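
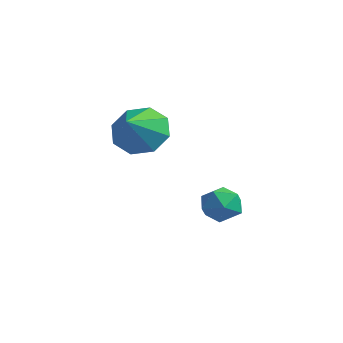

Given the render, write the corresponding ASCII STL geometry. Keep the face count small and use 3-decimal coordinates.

solid 
facet normal 0.062 0.166 0.984
outer loop
vertex -2.748 3.689 -2.828
vertex -2.437 2.927 -2.719
vertex -1.927 3.566 -2.859
endloop
endfacet
facet normal 0.139 0.774 0.618
outer loop
vertex -2.748 3.689 -2.828
vertex -1.927 3.566 -2.859
vertex -2.293 4.071 -3.409
endloop
endfacet
facet normal -0.446 0.867 0.221
outer loop
vertex -2.748 3.689 -2.828
vertex -2.293 4.071 -3.409
vertex -3.029 3.743 -3.607
endloop
endfacet
facet normal -0.885 0.318 0.341
outer loop
vertex -2.748 3.689 -2.828
vertex -3.029 3.743 -3.607
vertex -3.119 3.036 -3.181
endloop
endfacet
facet normal -0.570 -0.116 0.814
outer loop
vertex -2.748 3.689 -2.828
vertex -3.119 3.036 -3.181
vertex -2.437 2.927 -2.719
endloop
endfacet
facet normal 0.695 0.697 0.177
outer loop
vertex -2.293 4.071 -3.409
vertex -1.927 3.566 -2.859
vertex -1.701 3.544 -3.659
endloop
endfacet
facet normal 0.571 -0.288 0.769
outer loop
vertex -1.927 3.566 -2.859
vertex -2.437 2.927 -2.719
vertex -1.791 2.837 -3.233
endloop
endfacet
facet normal -0.453 -0.743 0.493
outer loop
vertex -2.437 2.927 -2.719
vertex -3.119 3.036 -3.181
vertex -2.527 2.509 -3.431
endloop
endfacet
facet normal -0.962 -0.041 -0.271
outer loop
vertex -3.119 3.036 -3.181
vertex -3.029 3.743 -3.607
vertex -2.893 3.014 -3.981
endloop
endfacet
facet normal -0.253 0.848 -0.466
outer loop
vertex -3.029 3.743 -3.607
vertex -2.293 4.071 -3.409
vertex -2.383 3.653 -4.121
endloop
endfacet
facet normal 0.885 -0.318 -0.341
outer loop
vertex -2.072 2.891 -4.012
vertex -1.701 3.544 -3.659
vertex -1.791 2.837 -3.233
endloop
endfacet
facet normal 0.446 -0.867 -0.221
outer loop
vertex -2.072 2.891 -4.012
vertex -1.791 2.837 -3.233
vertex -2.527 2.509 -3.431
endloop
endfacet
facet normal -0.139 -0.774 -0.618
outer loop
vertex -2.072 2.891 -4.012
vertex -2.527 2.509 -3.431
vertex -2.893 3.014 -3.981
endloop
endfacet
facet normal -0.062 -0.166 -0.984
outer loop
vertex -2.072 2.891 -4.012
vertex -2.893 3.014 -3.981
vertex -2.383 3.653 -4.121
endloop
endfacet
facet normal 0.570 0.116 -0.814
outer loop
vertex -2.072 2.891 -4.012
vertex -2.383 3.653 -4.121
vertex -1.701 3.544 -3.659
endloop
endfacet
facet normal 0.962 0.041 0.271
outer loop
vertex -1.791 2.837 -3.233
vertex -1.701 3.544 -3.659
vertex -1.927 3.566 -2.859
endloop
endfacet
facet normal 0.253 -0.848 0.466
outer loop
vertex -2.527 2.509 -3.431
vertex -1.791 2.837 -3.233
vertex -2.437 2.927 -2.719
endloop
endfacet
facet normal -0.695 -0.697 -0.177
outer loop
vertex -2.893 3.014 -3.981
vertex -2.527 2.509 -3.431
vertex -3.119 3.036 -3.181
endloop
endfacet
facet normal -0.571 0.288 -0.769
outer loop
vertex -2.383 3.653 -4.121
vertex -2.893 3.014 -3.981
vertex -3.029 3.743 -3.607
endloop
endfacet
facet normal 0.453 0.743 -0.493
outer loop
vertex -1.701 3.544 -3.659
vertex -2.383 3.653 -4.121
vertex -2.293 4.071 -3.409
endloop
endfacet
facet normal -0.375 0.733 -0.567
outer loop
vertex -2.205 0.8 0.421
vertex -3.144 0.385 0.506
vertex -2.602 1.078 1.043
endloop
endfacet
facet normal 0.857 0.087 0.508
outer loop
vertex -2.205 0.8 0.421
vertex -2.602 1.078 1.043
vertex -2.596 -0.685 1.334
endloop
endfacet
facet normal -0.376 0.733 -0.566
outer loop
vertex -2.602 1.078 1.043
vertex -3.144 0.385 0.506
vertex -3.317 0.949 1.351
endloop
endfacet
facet normal 0.368 0.153 0.917
outer loop
vertex -2.602 1.078 1.043
vertex -3.317 0.949 1.351
vertex -2.596 -0.685 1.334
endloop
endfacet
facet normal -0.375 0.734 -0.567
outer loop
vertex -3.317 0.949 1.351
vertex -3.144 0.385 0.506
vertex -3.93 0.491 1.164
endloop
endfacet
facet normal -0.217 -0.106 0.970
outer loop
vertex -3.317 0.949 1.351
vertex -3.93 0.491 1.164
vertex -2.596 -0.685 1.334
endloop
endfacet
facet normal -0.375 0.734 -0.567
outer loop
vertex -3.93 0.491 1.164
vertex -3.144 0.385 0.506
vertex -4.083 -0.029 0.592
endloop
endfacet
facet normal -0.554 -0.537 0.636
outer loop
vertex -3.93 0.491 1.164
vertex -4.083 -0.029 0.592
vertex -2.596 -0.685 1.334
endloop
endfacet
facet normal -0.375 0.733 -0.567
outer loop
vertex -4.083 -0.029 0.592
vertex -3.144 0.385 0.506
vertex -3.686 -0.307 -0.03
endloop
endfacet
facet normal -0.447 -0.888 0.111
outer loop
vertex -4.083 -0.029 0.592
vertex -3.686 -0.307 -0.03
vertex -2.596 -0.685 1.334
endloop
endfacet
facet normal -0.376 0.733 -0.567
outer loop
vertex -3.686 -0.307 -0.03
vertex -3.144 0.385 0.506
vertex -2.972 -0.179 -0.338
endloop
endfacet
facet normal 0.042 -0.954 -0.298
outer loop
vertex -3.686 -0.307 -0.03
vertex -2.972 -0.179 -0.338
vertex -2.596 -0.685 1.334
endloop
endfacet
facet normal -0.376 0.733 -0.567
outer loop
vertex -2.972 -0.179 -0.338
vertex -3.144 0.385 0.506
vertex -2.358 0.28 -0.151
endloop
endfacet
facet normal 0.627 -0.695 -0.351
outer loop
vertex -2.972 -0.179 -0.338
vertex -2.358 0.28 -0.151
vertex -2.596 -0.685 1.334
endloop
endfacet
facet normal -0.375 0.734 -0.566
outer loop
vertex -2.358 0.28 -0.151
vertex -3.144 0.385 0.506
vertex -2.205 0.8 0.421
endloop
endfacet
facet normal 0.964 -0.265 -0.017
outer loop
vertex -2.358 0.28 -0.151
vertex -2.205 0.8 0.421
vertex -2.596 -0.685 1.334
endloop
endfacet

endsolid


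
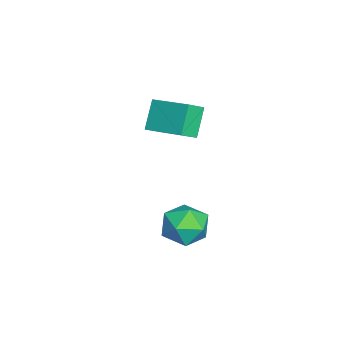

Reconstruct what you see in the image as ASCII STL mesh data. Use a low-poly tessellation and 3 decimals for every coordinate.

solid 
facet normal -0.589 0.135 0.797
outer loop
vertex -2.895 -2.377 1.019
vertex -1.73 -0.675 1.591
vertex -3.516 -1.762 0.456
endloop
endfacet
facet normal -0.545 -0.795 -0.267
outer loop
vertex -2.55 -1.985 -0.851
vertex -2.895 -2.377 1.019
vertex -3.516 -1.762 0.456
endloop
endfacet
facet normal -0.589 0.136 0.797
outer loop
vertex -3.516 -1.762 0.456
vertex -1.73 -0.675 1.591
vertex -2.351 -0.061 1.027
endloop
endfacet
facet normal -0.597 0.591 -0.542
outer loop
vertex -2.351 -0.061 1.027
vertex -2.55 -1.985 -0.851
vertex -3.516 -1.762 0.456
endloop
endfacet
facet normal 0.597 -0.591 0.542
outer loop
vertex -2.895 -2.377 1.019
vertex -0.764 -0.898 0.284
vertex -1.73 -0.675 1.591
endloop
endfacet
facet normal -0.544 -0.795 -0.267
outer loop
vertex -1.929 -2.599 -0.287
vertex -2.895 -2.377 1.019
vertex -2.55 -1.985 -0.851
endloop
endfacet
facet normal 0.597 -0.591 0.542
outer loop
vertex -1.929 -2.599 -0.287
vertex -0.764 -0.898 0.284
vertex -2.895 -2.377 1.019
endloop
endfacet
facet normal 0.544 0.795 0.267
outer loop
vertex -1.73 -0.675 1.591
vertex -0.764 -0.898 0.284
vertex -2.351 -0.061 1.027
endloop
endfacet
facet normal -0.597 0.591 -0.542
outer loop
vertex -1.385 -0.283 -0.279
vertex -2.55 -1.985 -0.851
vertex -2.351 -0.061 1.027
endloop
endfacet
facet normal 0.545 0.795 0.268
outer loop
vertex -2.351 -0.061 1.027
vertex -0.764 -0.898 0.284
vertex -1.385 -0.283 -0.279
endloop
endfacet
facet normal 0.589 -0.136 -0.796
outer loop
vertex -1.385 -0.283 -0.279
vertex -1.929 -2.599 -0.287
vertex -2.55 -1.985 -0.851
endloop
endfacet
facet normal 0.588 -0.135 -0.797
outer loop
vertex -0.764 -0.898 0.284
vertex -1.929 -2.599 -0.287
vertex -1.385 -0.283 -0.279
endloop
endfacet
facet normal -0.893 0.414 0.179
outer loop
vertex 1.717 -0.091 -3.386
vertex 1.742 -0.505 -2.307
vertex 2.181 0.541 -2.535
endloop
endfacet
facet normal -0.528 0.794 -0.302
outer loop
vertex 1.717 -0.091 -3.386
vertex 2.181 0.541 -2.535
vertex 2.699 0.493 -3.568
endloop
endfacet
facet normal -0.376 0.366 -0.851
outer loop
vertex 1.717 -0.091 -3.386
vertex 2.699 0.493 -3.568
vertex 2.58 -0.582 -3.978
endloop
endfacet
facet normal -0.646 -0.279 -0.711
outer loop
vertex 1.717 -0.091 -3.386
vertex 2.58 -0.582 -3.978
vertex 1.989 -1.199 -3.199
endloop
endfacet
facet normal -0.966 -0.249 -0.073
outer loop
vertex 1.717 -0.091 -3.386
vertex 1.989 -1.199 -3.199
vertex 1.742 -0.505 -2.307
endloop
endfacet
facet normal 0.088 0.996 -0.002
outer loop
vertex 2.699 0.493 -3.568
vertex 2.181 0.541 -2.535
vertex 3.331 0.439 -2.601
endloop
endfacet
facet normal -0.502 0.380 0.777
outer loop
vertex 2.181 0.541 -2.535
vertex 1.742 -0.505 -2.307
vertex 2.74 -0.178 -1.822
endloop
endfacet
facet normal -0.621 -0.693 0.367
outer loop
vertex 1.742 -0.505 -2.307
vertex 1.989 -1.199 -3.199
vertex 2.621 -1.253 -2.232
endloop
endfacet
facet normal -0.104 -0.740 -0.665
outer loop
vertex 1.989 -1.199 -3.199
vertex 2.58 -0.582 -3.978
vertex 3.139 -1.301 -3.265
endloop
endfacet
facet normal 0.334 0.303 -0.892
outer loop
vertex 2.58 -0.582 -3.978
vertex 2.699 0.493 -3.568
vertex 3.578 -0.255 -3.493
endloop
endfacet
facet normal 0.646 0.279 0.711
outer loop
vertex 3.603 -0.669 -2.414
vertex 3.331 0.439 -2.601
vertex 2.74 -0.178 -1.822
endloop
endfacet
facet normal 0.376 -0.366 0.851
outer loop
vertex 3.603 -0.669 -2.414
vertex 2.74 -0.178 -1.822
vertex 2.621 -1.253 -2.232
endloop
endfacet
facet normal 0.528 -0.794 0.302
outer loop
vertex 3.603 -0.669 -2.414
vertex 2.621 -1.253 -2.232
vertex 3.139 -1.301 -3.265
endloop
endfacet
facet normal 0.893 -0.414 -0.179
outer loop
vertex 3.603 -0.669 -2.414
vertex 3.139 -1.301 -3.265
vertex 3.578 -0.255 -3.493
endloop
endfacet
facet normal 0.966 0.249 0.073
outer loop
vertex 3.603 -0.669 -2.414
vertex 3.578 -0.255 -3.493
vertex 3.331 0.439 -2.601
endloop
endfacet
facet normal 0.104 0.740 0.665
outer loop
vertex 2.74 -0.178 -1.822
vertex 3.331 0.439 -2.601
vertex 2.181 0.541 -2.535
endloop
endfacet
facet normal -0.334 -0.303 0.892
outer loop
vertex 2.621 -1.253 -2.232
vertex 2.74 -0.178 -1.822
vertex 1.742 -0.505 -2.307
endloop
endfacet
facet normal -0.088 -0.996 0.002
outer loop
vertex 3.139 -1.301 -3.265
vertex 2.621 -1.253 -2.232
vertex 1.989 -1.199 -3.199
endloop
endfacet
facet normal 0.502 -0.380 -0.777
outer loop
vertex 3.578 -0.255 -3.493
vertex 3.139 -1.301 -3.265
vertex 2.58 -0.582 -3.978
endloop
endfacet
facet normal 0.621 0.693 -0.367
outer loop
vertex 3.331 0.439 -2.601
vertex 3.578 -0.255 -3.493
vertex 2.699 0.493 -3.568
endloop
endfacet

endsolid


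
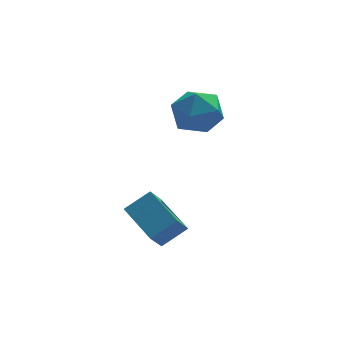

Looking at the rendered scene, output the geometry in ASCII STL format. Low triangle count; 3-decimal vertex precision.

solid 
facet normal -0.463 0.385 0.798
outer loop
vertex -1.205 1.123 1.333
vertex -0.292 0.837 2.001
vertex -0.328 1.879 1.477
endloop
endfacet
facet normal -0.658 0.725 0.202
outer loop
vertex -1.205 1.123 1.333
vertex -0.328 1.879 1.477
vertex -0.808 1.737 0.423
endloop
endfacet
facet normal -0.938 0.244 -0.245
outer loop
vertex -1.205 1.123 1.333
vertex -0.808 1.737 0.423
vertex -1.069 0.607 0.296
endloop
endfacet
facet normal -0.917 -0.392 0.075
outer loop
vertex -1.205 1.123 1.333
vertex -1.069 0.607 0.296
vertex -0.751 0.05 1.271
endloop
endfacet
facet normal -0.623 -0.305 0.720
outer loop
vertex -1.205 1.123 1.333
vertex -0.751 0.05 1.271
vertex -0.292 0.837 2.001
endloop
endfacet
facet normal -0.070 0.992 -0.102
outer loop
vertex -0.808 1.737 0.423
vertex -0.328 1.879 1.477
vertex 0.351 1.83 0.529
endloop
endfacet
facet normal 0.245 0.442 0.863
outer loop
vertex -0.328 1.879 1.477
vertex -0.292 0.837 2.001
vertex 0.669 1.273 1.504
endloop
endfacet
facet normal -0.013 -0.676 0.737
outer loop
vertex -0.292 0.837 2.001
vertex -0.751 0.05 1.271
vertex 0.408 0.143 1.377
endloop
endfacet
facet normal -0.488 -0.817 -0.307
outer loop
vertex -0.751 0.05 1.271
vertex -1.069 0.607 0.296
vertex -0.072 0.001 0.323
endloop
endfacet
facet normal -0.523 0.214 -0.825
outer loop
vertex -1.069 0.607 0.296
vertex -0.808 1.737 0.423
vertex -0.108 1.043 -0.201
endloop
endfacet
facet normal 0.917 0.392 -0.075
outer loop
vertex 0.805 0.757 0.467
vertex 0.351 1.83 0.529
vertex 0.669 1.273 1.504
endloop
endfacet
facet normal 0.938 -0.244 0.245
outer loop
vertex 0.805 0.757 0.467
vertex 0.669 1.273 1.504
vertex 0.408 0.143 1.377
endloop
endfacet
facet normal 0.658 -0.725 -0.202
outer loop
vertex 0.805 0.757 0.467
vertex 0.408 0.143 1.377
vertex -0.072 0.001 0.323
endloop
endfacet
facet normal 0.463 -0.385 -0.798
outer loop
vertex 0.805 0.757 0.467
vertex -0.072 0.001 0.323
vertex -0.108 1.043 -0.201
endloop
endfacet
facet normal 0.623 0.305 -0.720
outer loop
vertex 0.805 0.757 0.467
vertex -0.108 1.043 -0.201
vertex 0.351 1.83 0.529
endloop
endfacet
facet normal 0.488 0.817 0.307
outer loop
vertex 0.669 1.273 1.504
vertex 0.351 1.83 0.529
vertex -0.328 1.879 1.477
endloop
endfacet
facet normal 0.523 -0.214 0.825
outer loop
vertex 0.408 0.143 1.377
vertex 0.669 1.273 1.504
vertex -0.292 0.837 2.001
endloop
endfacet
facet normal 0.070 -0.992 0.102
outer loop
vertex -0.072 0.001 0.323
vertex 0.408 0.143 1.377
vertex -0.751 0.05 1.271
endloop
endfacet
facet normal -0.245 -0.442 -0.863
outer loop
vertex -0.108 1.043 -0.201
vertex -0.072 0.001 0.323
vertex -1.069 0.607 0.296
endloop
endfacet
facet normal 0.013 0.676 -0.737
outer loop
vertex 0.351 1.83 0.529
vertex -0.108 1.043 -0.201
vertex -0.808 1.737 0.423
endloop
endfacet
facet normal -0.449 -0.449 0.773
outer loop
vertex -2.53 -0.814 -2.078
vertex -3.601 -0.954 -2.782
vertex -1.918 -2.464 -2.681
endloop
endfacet
facet normal 0.831 0.109 0.546
outer loop
vertex -1.339 -1.886 -3.678
vertex -2.53 -0.814 -2.078
vertex -1.918 -2.464 -2.681
endloop
endfacet
facet normal -0.449 -0.449 0.773
outer loop
vertex -1.918 -2.464 -2.681
vertex -3.601 -0.954 -2.782
vertex -2.99 -2.604 -3.385
endloop
endfacet
facet normal 0.328 -0.887 -0.324
outer loop
vertex -2.99 -2.604 -3.385
vertex -1.339 -1.886 -3.678
vertex -1.918 -2.464 -2.681
endloop
endfacet
facet normal -0.329 0.887 0.324
outer loop
vertex -2.53 -0.814 -2.078
vertex -3.022 -0.376 -3.779
vertex -3.601 -0.954 -2.782
endloop
endfacet
facet normal 0.831 0.108 0.546
outer loop
vertex -1.95 -0.236 -3.075
vertex -2.53 -0.814 -2.078
vertex -1.339 -1.886 -3.678
endloop
endfacet
facet normal -0.328 0.887 0.323
outer loop
vertex -1.95 -0.236 -3.075
vertex -3.022 -0.376 -3.779
vertex -2.53 -0.814 -2.078
endloop
endfacet
facet normal -0.831 -0.108 -0.545
outer loop
vertex -3.601 -0.954 -2.782
vertex -3.022 -0.376 -3.779
vertex -2.99 -2.604 -3.385
endloop
endfacet
facet normal 0.329 -0.887 -0.323
outer loop
vertex -2.41 -2.026 -4.382
vertex -1.339 -1.886 -3.678
vertex -2.99 -2.604 -3.385
endloop
endfacet
facet normal -0.831 -0.109 -0.546
outer loop
vertex -2.99 -2.604 -3.385
vertex -3.022 -0.376 -3.779
vertex -2.41 -2.026 -4.382
endloop
endfacet
facet normal 0.449 0.449 -0.773
outer loop
vertex -2.41 -2.026 -4.382
vertex -1.95 -0.236 -3.075
vertex -1.339 -1.886 -3.678
endloop
endfacet
facet normal 0.449 0.449 -0.773
outer loop
vertex -3.022 -0.376 -3.779
vertex -1.95 -0.236 -3.075
vertex -2.41 -2.026 -4.382
endloop
endfacet

endsolid


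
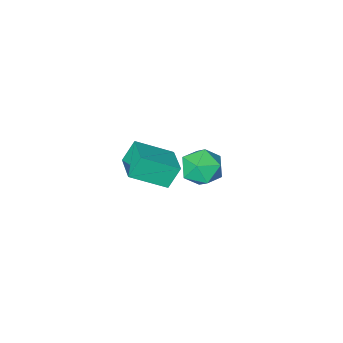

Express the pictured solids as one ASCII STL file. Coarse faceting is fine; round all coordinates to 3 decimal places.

solid 
facet normal -0.044 0.436 0.899
outer loop
vertex -3.885 0.361 -2.158
vertex -3.698 -0.701 -1.634
vertex -2.767 -0.004 -1.926
endloop
endfacet
facet normal 0.206 0.890 0.407
outer loop
vertex -3.885 0.361 -2.158
vertex -2.767 -0.004 -1.926
vertex -3.018 0.531 -2.968
endloop
endfacet
facet normal -0.286 0.952 -0.106
outer loop
vertex -3.885 0.361 -2.158
vertex -3.018 0.531 -2.968
vertex -4.104 0.166 -3.321
endloop
endfacet
facet normal -0.840 0.538 0.068
outer loop
vertex -3.885 0.361 -2.158
vertex -4.104 0.166 -3.321
vertex -4.524 -0.595 -2.496
endloop
endfacet
facet normal -0.691 0.218 0.689
outer loop
vertex -3.885 0.361 -2.158
vertex -4.524 -0.595 -2.496
vertex -3.698 -0.701 -1.634
endloop
endfacet
facet normal 0.791 0.600 0.118
outer loop
vertex -3.018 0.531 -2.968
vertex -2.767 -0.004 -1.926
vertex -2.296 -0.425 -2.944
endloop
endfacet
facet normal 0.386 -0.132 0.913
outer loop
vertex -2.767 -0.004 -1.926
vertex -3.698 -0.701 -1.634
vertex -2.716 -1.186 -2.119
endloop
endfacet
facet normal -0.661 -0.485 0.573
outer loop
vertex -3.698 -0.701 -1.634
vertex -4.524 -0.595 -2.496
vertex -3.802 -1.551 -2.472
endloop
endfacet
facet normal -0.902 0.031 -0.430
outer loop
vertex -4.524 -0.595 -2.496
vertex -4.104 0.166 -3.321
vertex -4.053 -1.016 -3.514
endloop
endfacet
facet normal -0.005 0.702 -0.712
outer loop
vertex -4.104 0.166 -3.321
vertex -3.018 0.531 -2.968
vertex -3.122 -0.319 -3.806
endloop
endfacet
facet normal 0.840 -0.538 -0.068
outer loop
vertex -2.935 -1.381 -3.282
vertex -2.296 -0.425 -2.944
vertex -2.716 -1.186 -2.119
endloop
endfacet
facet normal 0.286 -0.952 0.106
outer loop
vertex -2.935 -1.381 -3.282
vertex -2.716 -1.186 -2.119
vertex -3.802 -1.551 -2.472
endloop
endfacet
facet normal -0.206 -0.890 -0.407
outer loop
vertex -2.935 -1.381 -3.282
vertex -3.802 -1.551 -2.472
vertex -4.053 -1.016 -3.514
endloop
endfacet
facet normal 0.044 -0.436 -0.899
outer loop
vertex -2.935 -1.381 -3.282
vertex -4.053 -1.016 -3.514
vertex -3.122 -0.319 -3.806
endloop
endfacet
facet normal 0.691 -0.218 -0.689
outer loop
vertex -2.935 -1.381 -3.282
vertex -3.122 -0.319 -3.806
vertex -2.296 -0.425 -2.944
endloop
endfacet
facet normal 0.902 -0.031 0.430
outer loop
vertex -2.716 -1.186 -2.119
vertex -2.296 -0.425 -2.944
vertex -2.767 -0.004 -1.926
endloop
endfacet
facet normal 0.005 -0.702 0.712
outer loop
vertex -3.802 -1.551 -2.472
vertex -2.716 -1.186 -2.119
vertex -3.698 -0.701 -1.634
endloop
endfacet
facet normal -0.791 -0.600 -0.118
outer loop
vertex -4.053 -1.016 -3.514
vertex -3.802 -1.551 -2.472
vertex -4.524 -0.595 -2.496
endloop
endfacet
facet normal -0.386 0.132 -0.913
outer loop
vertex -3.122 -0.319 -3.806
vertex -4.053 -1.016 -3.514
vertex -4.104 0.166 -3.321
endloop
endfacet
facet normal 0.661 0.485 -0.573
outer loop
vertex -2.296 -0.425 -2.944
vertex -3.122 -0.319 -3.806
vertex -3.018 0.531 -2.968
endloop
endfacet
facet normal -0.505 0.043 0.862
outer loop
vertex 1.808 1.847 3.649
vertex 2.41 3.346 3.928
vertex 0.254 2.647 2.698
endloop
endfacet
facet normal -0.367 -0.915 -0.170
outer loop
vertex 0.89 2.594 1.612
vertex 1.808 1.847 3.649
vertex 0.254 2.647 2.698
endloop
endfacet
facet normal -0.505 0.043 0.862
outer loop
vertex 0.254 2.647 2.698
vertex 2.41 3.346 3.928
vertex 0.856 4.147 2.977
endloop
endfacet
facet normal -0.781 0.402 -0.477
outer loop
vertex 0.856 4.147 2.977
vertex 0.89 2.594 1.612
vertex 0.254 2.647 2.698
endloop
endfacet
facet normal 0.781 -0.403 0.477
outer loop
vertex 1.808 1.847 3.649
vertex 3.046 3.293 2.842
vertex 2.41 3.346 3.928
endloop
endfacet
facet normal -0.367 -0.914 -0.170
outer loop
vertex 2.444 1.793 2.563
vertex 1.808 1.847 3.649
vertex 0.89 2.594 1.612
endloop
endfacet
facet normal 0.781 -0.402 0.477
outer loop
vertex 2.444 1.793 2.563
vertex 3.046 3.293 2.842
vertex 1.808 1.847 3.649
endloop
endfacet
facet normal 0.367 0.914 0.170
outer loop
vertex 2.41 3.346 3.928
vertex 3.046 3.293 2.842
vertex 0.856 4.147 2.977
endloop
endfacet
facet normal -0.781 0.403 -0.477
outer loop
vertex 1.492 4.093 1.891
vertex 0.89 2.594 1.612
vertex 0.856 4.147 2.977
endloop
endfacet
facet normal 0.367 0.915 0.170
outer loop
vertex 0.856 4.147 2.977
vertex 3.046 3.293 2.842
vertex 1.492 4.093 1.891
endloop
endfacet
facet normal 0.505 -0.043 -0.862
outer loop
vertex 1.492 4.093 1.891
vertex 2.444 1.793 2.563
vertex 0.89 2.594 1.612
endloop
endfacet
facet normal 0.505 -0.043 -0.862
outer loop
vertex 3.046 3.293 2.842
vertex 2.444 1.793 2.563
vertex 1.492 4.093 1.891
endloop
endfacet

endsolid


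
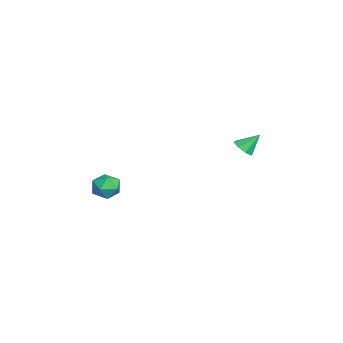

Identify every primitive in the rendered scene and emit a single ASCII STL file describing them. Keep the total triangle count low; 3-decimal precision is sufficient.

solid 
facet normal 0.103 -0.684 -0.722
outer loop
vertex 0.292 3.64 2.875
vertex -0.075 3.308 3.137
vertex -0.112 3.711 2.75
endloop
endfacet
facet normal 0.241 0.939 -0.246
outer loop
vertex 0.292 3.64 2.875
vertex -0.112 3.711 2.75
vertex -0.185 4.032 3.903
endloop
endfacet
facet normal 0.103 -0.684 -0.722
outer loop
vertex -0.112 3.711 2.75
vertex -0.075 3.308 3.137
vertex -0.494 3.546 2.852
endloop
endfacet
facet normal -0.441 0.857 -0.266
outer loop
vertex -0.112 3.711 2.75
vertex -0.494 3.546 2.852
vertex -0.185 4.032 3.903
endloop
endfacet
facet normal 0.103 -0.684 -0.723
outer loop
vertex -0.494 3.546 2.852
vertex -0.075 3.308 3.137
vertex -0.631 3.242 3.12
endloop
endfacet
facet normal -0.892 0.450 0.054
outer loop
vertex -0.494 3.546 2.852
vertex -0.631 3.242 3.12
vertex -0.185 4.032 3.903
endloop
endfacet
facet normal 0.103 -0.684 -0.722
outer loop
vertex -0.631 3.242 3.12
vertex -0.075 3.308 3.137
vertex -0.443 2.976 3.399
endloop
endfacet
facet normal -0.848 -0.045 0.528
outer loop
vertex -0.631 3.242 3.12
vertex -0.443 2.976 3.399
vertex -0.185 4.032 3.903
endloop
endfacet
facet normal 0.102 -0.683 -0.723
outer loop
vertex -0.443 2.976 3.399
vertex -0.075 3.308 3.137
vertex -0.039 2.904 3.524
endloop
endfacet
facet normal -0.333 -0.339 0.880
outer loop
vertex -0.443 2.976 3.399
vertex -0.039 2.904 3.524
vertex -0.185 4.032 3.903
endloop
endfacet
facet normal 0.102 -0.683 -0.723
outer loop
vertex -0.039 2.904 3.524
vertex -0.075 3.308 3.137
vertex 0.343 3.069 3.422
endloop
endfacet
facet normal 0.351 -0.257 0.900
outer loop
vertex -0.039 2.904 3.524
vertex 0.343 3.069 3.422
vertex -0.185 4.032 3.903
endloop
endfacet
facet normal 0.103 -0.682 -0.724
outer loop
vertex 0.343 3.069 3.422
vertex -0.075 3.308 3.137
vertex 0.48 3.374 3.154
endloop
endfacet
facet normal 0.801 0.150 0.580
outer loop
vertex 0.343 3.069 3.422
vertex 0.48 3.374 3.154
vertex -0.185 4.032 3.903
endloop
endfacet
facet normal 0.103 -0.684 -0.722
outer loop
vertex 0.48 3.374 3.154
vertex -0.075 3.308 3.137
vertex 0.292 3.64 2.875
endloop
endfacet
facet normal 0.757 0.645 0.105
outer loop
vertex 0.48 3.374 3.154
vertex 0.292 3.64 2.875
vertex -0.185 4.032 3.903
endloop
endfacet
facet normal -0.289 0.366 0.885
outer loop
vertex 0.097 -2.011 1.349
vertex -0.19 -2.666 1.526
vertex 0.511 -2.514 1.692
endloop
endfacet
facet normal 0.301 0.694 0.654
outer loop
vertex 0.097 -2.011 1.349
vertex 0.511 -2.514 1.692
vertex 0.795 -2.117 1.14
endloop
endfacet
facet normal 0.156 0.988 0.020
outer loop
vertex 0.097 -2.011 1.349
vertex 0.795 -2.117 1.14
vertex 0.269 -2.024 0.634
endloop
endfacet
facet normal -0.524 0.840 -0.141
outer loop
vertex 0.097 -2.011 1.349
vertex 0.269 -2.024 0.634
vertex -0.339 -2.363 0.872
endloop
endfacet
facet normal -0.798 0.456 0.393
outer loop
vertex 0.097 -2.011 1.349
vertex -0.339 -2.363 0.872
vertex -0.19 -2.666 1.526
endloop
endfacet
facet normal 0.806 0.198 0.557
outer loop
vertex 0.795 -2.117 1.14
vertex 0.511 -2.514 1.692
vertex 0.939 -2.837 1.188
endloop
endfacet
facet normal -0.148 -0.334 0.931
outer loop
vertex 0.511 -2.514 1.692
vertex -0.19 -2.666 1.526
vertex 0.331 -3.176 1.426
endloop
endfacet
facet normal -0.973 -0.186 0.136
outer loop
vertex -0.19 -2.666 1.526
vertex -0.339 -2.363 0.872
vertex -0.195 -3.083 0.92
endloop
endfacet
facet normal -0.528 0.436 -0.728
outer loop
vertex -0.339 -2.363 0.872
vertex 0.269 -2.024 0.634
vertex 0.089 -2.686 0.368
endloop
endfacet
facet normal 0.570 0.675 -0.469
outer loop
vertex 0.269 -2.024 0.634
vertex 0.795 -2.117 1.14
vertex 0.79 -2.534 0.534
endloop
endfacet
facet normal 0.524 -0.840 0.141
outer loop
vertex 0.503 -3.189 0.711
vertex 0.939 -2.837 1.188
vertex 0.331 -3.176 1.426
endloop
endfacet
facet normal -0.156 -0.988 -0.020
outer loop
vertex 0.503 -3.189 0.711
vertex 0.331 -3.176 1.426
vertex -0.195 -3.083 0.92
endloop
endfacet
facet normal -0.301 -0.694 -0.654
outer loop
vertex 0.503 -3.189 0.711
vertex -0.195 -3.083 0.92
vertex 0.089 -2.686 0.368
endloop
endfacet
facet normal 0.289 -0.366 -0.885
outer loop
vertex 0.503 -3.189 0.711
vertex 0.089 -2.686 0.368
vertex 0.79 -2.534 0.534
endloop
endfacet
facet normal 0.798 -0.456 -0.393
outer loop
vertex 0.503 -3.189 0.711
vertex 0.79 -2.534 0.534
vertex 0.939 -2.837 1.188
endloop
endfacet
facet normal 0.528 -0.436 0.728
outer loop
vertex 0.331 -3.176 1.426
vertex 0.939 -2.837 1.188
vertex 0.511 -2.514 1.692
endloop
endfacet
facet normal -0.570 -0.675 0.469
outer loop
vertex -0.195 -3.083 0.92
vertex 0.331 -3.176 1.426
vertex -0.19 -2.666 1.526
endloop
endfacet
facet normal -0.806 -0.198 -0.557
outer loop
vertex 0.089 -2.686 0.368
vertex -0.195 -3.083 0.92
vertex -0.339 -2.363 0.872
endloop
endfacet
facet normal 0.148 0.334 -0.931
outer loop
vertex 0.79 -2.534 0.534
vertex 0.089 -2.686 0.368
vertex 0.269 -2.024 0.634
endloop
endfacet
facet normal 0.973 0.186 -0.136
outer loop
vertex 0.939 -2.837 1.188
vertex 0.79 -2.534 0.534
vertex 0.795 -2.117 1.14
endloop
endfacet

endsolid


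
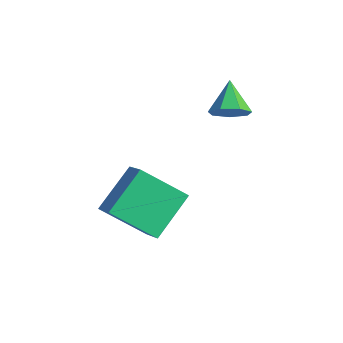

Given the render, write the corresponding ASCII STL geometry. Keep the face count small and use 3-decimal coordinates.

solid 
facet normal -0.833 0.176 -0.525
outer loop
vertex 2.083 -1.525 -0.154
vertex 1.742 -0.308 0.795
vertex 2.899 -0.543 -1.119
endloop
endfacet
facet normal 0.216 -0.770 -0.601
outer loop
vertex 3.698 -0.712 -0.615
vertex 2.083 -1.525 -0.154
vertex 2.899 -0.543 -1.119
endloop
endfacet
facet normal -0.833 0.176 -0.525
outer loop
vertex 2.899 -0.543 -1.119
vertex 1.742 -0.308 0.795
vertex 2.558 0.673 -0.17
endloop
endfacet
facet normal 0.510 0.614 -0.603
outer loop
vertex 2.558 0.673 -0.17
vertex 3.698 -0.712 -0.615
vertex 2.899 -0.543 -1.119
endloop
endfacet
facet normal -0.510 -0.613 0.603
outer loop
vertex 2.083 -1.525 -0.154
vertex 2.541 -0.477 1.299
vertex 1.742 -0.308 0.795
endloop
endfacet
facet normal 0.216 -0.770 -0.600
outer loop
vertex 2.882 -1.693 0.35
vertex 2.083 -1.525 -0.154
vertex 3.698 -0.712 -0.615
endloop
endfacet
facet normal -0.510 -0.614 0.603
outer loop
vertex 2.882 -1.693 0.35
vertex 2.541 -0.477 1.299
vertex 2.083 -1.525 -0.154
endloop
endfacet
facet normal -0.216 0.770 0.600
outer loop
vertex 1.742 -0.308 0.795
vertex 2.541 -0.477 1.299
vertex 2.558 0.673 -0.17
endloop
endfacet
facet normal 0.510 0.613 -0.603
outer loop
vertex 3.357 0.505 0.334
vertex 3.698 -0.712 -0.615
vertex 2.558 0.673 -0.17
endloop
endfacet
facet normal -0.217 0.770 0.600
outer loop
vertex 2.558 0.673 -0.17
vertex 2.541 -0.477 1.299
vertex 3.357 0.505 0.334
endloop
endfacet
facet normal 0.833 -0.176 0.525
outer loop
vertex 3.357 0.505 0.334
vertex 2.882 -1.693 0.35
vertex 3.698 -0.712 -0.615
endloop
endfacet
facet normal 0.833 -0.176 0.525
outer loop
vertex 2.541 -0.477 1.299
vertex 2.882 -1.693 0.35
vertex 3.357 0.505 0.334
endloop
endfacet
facet normal 0.642 -0.442 -0.627
outer loop
vertex 3.187 2.242 2.989
vertex 2.763 2.227 2.565
vertex 3.166 2.657 2.675
endloop
endfacet
facet normal 0.405 0.565 0.719
outer loop
vertex 3.187 2.242 2.989
vertex 3.166 2.657 2.675
vertex 2.057 2.713 3.255
endloop
endfacet
facet normal 0.642 -0.441 -0.627
outer loop
vertex 3.166 2.657 2.675
vertex 2.763 2.227 2.565
vertex 2.842 2.749 2.279
endloop
endfacet
facet normal 0.119 0.984 0.132
outer loop
vertex 3.166 2.657 2.675
vertex 2.842 2.749 2.279
vertex 2.057 2.713 3.255
endloop
endfacet
facet normal 0.641 -0.441 -0.628
outer loop
vertex 2.842 2.749 2.279
vertex 2.763 2.227 2.565
vertex 2.457 2.447 2.098
endloop
endfacet
facet normal -0.471 0.810 -0.349
outer loop
vertex 2.842 2.749 2.279
vertex 2.457 2.447 2.098
vertex 2.057 2.713 3.255
endloop
endfacet
facet normal 0.641 -0.441 -0.628
outer loop
vertex 2.457 2.447 2.098
vertex 2.763 2.227 2.565
vertex 2.303 1.98 2.269
endloop
endfacet
facet normal -0.918 0.172 -0.357
outer loop
vertex 2.457 2.447 2.098
vertex 2.303 1.98 2.269
vertex 2.057 2.713 3.255
endloop
endfacet
facet normal 0.641 -0.442 -0.628
outer loop
vertex 2.303 1.98 2.269
vertex 2.763 2.227 2.565
vertex 2.495 1.699 2.663
endloop
endfacet
facet normal -0.887 -0.449 0.112
outer loop
vertex 2.303 1.98 2.269
vertex 2.495 1.699 2.663
vertex 2.057 2.713 3.255
endloop
endfacet
facet normal 0.641 -0.442 -0.628
outer loop
vertex 2.495 1.699 2.663
vertex 2.763 2.227 2.565
vertex 2.889 1.816 2.983
endloop
endfacet
facet normal -0.400 -0.585 0.706
outer loop
vertex 2.495 1.699 2.663
vertex 2.889 1.816 2.983
vertex 2.057 2.713 3.255
endloop
endfacet
facet normal 0.643 -0.441 -0.627
outer loop
vertex 2.889 1.816 2.983
vertex 2.763 2.227 2.565
vertex 3.187 2.242 2.989
endloop
endfacet
facet normal 0.173 -0.135 0.976
outer loop
vertex 2.889 1.816 2.983
vertex 3.187 2.242 2.989
vertex 2.057 2.713 3.255
endloop
endfacet

endsolid


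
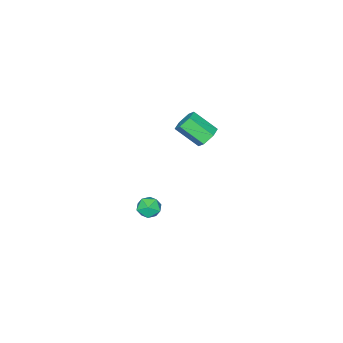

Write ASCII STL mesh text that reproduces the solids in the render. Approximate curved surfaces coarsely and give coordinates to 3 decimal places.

solid 
facet normal -0.620 0.706 0.344
outer loop
vertex -1.531 0.945 -2.19
vertex -2.03 0.551 -2.281
vertex -1.719 0.551 -1.72
endloop
endfacet
facet normal 0.023 0.762 0.648
outer loop
vertex -1.531 0.945 -2.19
vertex -1.719 0.551 -1.72
vertex -1.094 0.633 -1.839
endloop
endfacet
facet normal 0.507 0.853 0.127
outer loop
vertex -1.531 0.945 -2.19
vertex -1.094 0.633 -1.839
vertex -1.019 0.683 -2.474
endloop
endfacet
facet normal 0.161 0.853 -0.497
outer loop
vertex -1.531 0.945 -2.19
vertex -1.019 0.683 -2.474
vertex -1.597 0.633 -2.747
endloop
endfacet
facet normal -0.536 0.762 -0.364
outer loop
vertex -1.531 0.945 -2.19
vertex -1.597 0.633 -2.747
vertex -2.03 0.551 -2.281
endloop
endfacet
facet normal 0.167 0.145 0.975
outer loop
vertex -1.094 0.633 -1.839
vertex -1.719 0.551 -1.72
vertex -1.323 0.047 -1.713
endloop
endfacet
facet normal -0.873 0.054 0.484
outer loop
vertex -1.719 0.551 -1.72
vertex -2.03 0.551 -2.281
vertex -1.901 -0.003 -1.986
endloop
endfacet
facet normal -0.737 0.146 -0.659
outer loop
vertex -2.03 0.551 -2.281
vertex -1.597 0.633 -2.747
vertex -1.826 0.047 -2.621
endloop
endfacet
facet normal 0.388 0.292 -0.874
outer loop
vertex -1.597 0.633 -2.747
vertex -1.019 0.683 -2.474
vertex -1.201 0.129 -2.74
endloop
endfacet
facet normal 0.947 0.292 0.135
outer loop
vertex -1.019 0.683 -2.474
vertex -1.094 0.633 -1.839
vertex -0.89 0.129 -2.179
endloop
endfacet
facet normal -0.161 -0.853 0.497
outer loop
vertex -1.389 -0.265 -2.27
vertex -1.323 0.047 -1.713
vertex -1.901 -0.003 -1.986
endloop
endfacet
facet normal -0.507 -0.853 -0.127
outer loop
vertex -1.389 -0.265 -2.27
vertex -1.901 -0.003 -1.986
vertex -1.826 0.047 -2.621
endloop
endfacet
facet normal -0.023 -0.762 -0.648
outer loop
vertex -1.389 -0.265 -2.27
vertex -1.826 0.047 -2.621
vertex -1.201 0.129 -2.74
endloop
endfacet
facet normal 0.620 -0.706 -0.344
outer loop
vertex -1.389 -0.265 -2.27
vertex -1.201 0.129 -2.74
vertex -0.89 0.129 -2.179
endloop
endfacet
facet normal 0.536 -0.762 0.364
outer loop
vertex -1.389 -0.265 -2.27
vertex -0.89 0.129 -2.179
vertex -1.323 0.047 -1.713
endloop
endfacet
facet normal -0.388 -0.292 0.874
outer loop
vertex -1.901 -0.003 -1.986
vertex -1.323 0.047 -1.713
vertex -1.719 0.551 -1.72
endloop
endfacet
facet normal -0.947 -0.292 -0.135
outer loop
vertex -1.826 0.047 -2.621
vertex -1.901 -0.003 -1.986
vertex -2.03 0.551 -2.281
endloop
endfacet
facet normal -0.167 -0.145 -0.975
outer loop
vertex -1.201 0.129 -2.74
vertex -1.826 0.047 -2.621
vertex -1.597 0.633 -2.747
endloop
endfacet
facet normal 0.873 -0.054 -0.484
outer loop
vertex -0.89 0.129 -2.179
vertex -1.201 0.129 -2.74
vertex -1.019 0.683 -2.474
endloop
endfacet
facet normal 0.737 -0.146 0.659
outer loop
vertex -1.323 0.047 -1.713
vertex -0.89 0.129 -2.179
vertex -1.094 0.633 -1.839
endloop
endfacet
facet normal -0.290 0.734 -0.614
outer loop
vertex -1.991 3.033 3.235
vertex -2.538 2.789 3.202
vertex -2.415 3.194 3.628
endloop
endfacet
facet normal 0.645 0.625 0.440
outer loop
vertex -1.991 3.033 3.235
vertex -2.415 3.194 3.628
vertex -1.595 2.035 4.071
endloop
endfacet
facet normal 0.644 0.625 0.442
outer loop
vertex -1.595 2.035 4.071
vertex -2.415 3.194 3.628
vertex -2.02 2.196 4.463
endloop
endfacet
facet normal 0.290 -0.733 0.615
outer loop
vertex -1.595 2.035 4.071
vertex -2.02 2.196 4.463
vertex -2.142 1.791 4.038
endloop
endfacet
facet normal -0.292 0.734 -0.613
outer loop
vertex -2.415 3.194 3.628
vertex -2.538 2.789 3.202
vertex -2.962 2.949 3.595
endloop
endfacet
facet normal -0.291 0.544 0.787
outer loop
vertex -2.415 3.194 3.628
vertex -2.962 2.949 3.595
vertex -2.02 2.196 4.463
endloop
endfacet
facet normal -0.290 0.544 0.787
outer loop
vertex -2.02 2.196 4.463
vertex -2.962 2.949 3.595
vertex -2.567 1.952 4.43
endloop
endfacet
facet normal 0.290 -0.733 0.615
outer loop
vertex -2.02 2.196 4.463
vertex -2.567 1.952 4.43
vertex -2.142 1.791 4.038
endloop
endfacet
facet normal -0.291 0.735 -0.613
outer loop
vertex -2.962 2.949 3.595
vertex -2.538 2.789 3.202
vertex -3.085 2.545 3.169
endloop
endfacet
facet normal -0.935 -0.080 0.346
outer loop
vertex -2.962 2.949 3.595
vertex -3.085 2.545 3.169
vertex -2.567 1.952 4.43
endloop
endfacet
facet normal -0.935 -0.081 0.346
outer loop
vertex -2.567 1.952 4.43
vertex -3.085 2.545 3.169
vertex -2.689 1.547 4.005
endloop
endfacet
facet normal 0.290 -0.733 0.615
outer loop
vertex -2.567 1.952 4.43
vertex -2.689 1.547 4.005
vertex -2.142 1.791 4.038
endloop
endfacet
facet normal -0.290 0.733 -0.615
outer loop
vertex -3.085 2.545 3.169
vertex -2.538 2.789 3.202
vertex -2.66 2.384 2.777
endloop
endfacet
facet normal -0.644 -0.625 -0.441
outer loop
vertex -3.085 2.545 3.169
vertex -2.66 2.384 2.777
vertex -2.689 1.547 4.005
endloop
endfacet
facet normal -0.645 -0.624 -0.441
outer loop
vertex -2.689 1.547 4.005
vertex -2.66 2.384 2.777
vertex -2.265 1.386 3.612
endloop
endfacet
facet normal 0.290 -0.734 0.614
outer loop
vertex -2.689 1.547 4.005
vertex -2.265 1.386 3.612
vertex -2.142 1.791 4.038
endloop
endfacet
facet normal -0.290 0.733 -0.615
outer loop
vertex -2.66 2.384 2.777
vertex -2.538 2.789 3.202
vertex -2.113 2.628 2.81
endloop
endfacet
facet normal 0.290 -0.544 -0.787
outer loop
vertex -2.66 2.384 2.777
vertex -2.113 2.628 2.81
vertex -2.265 1.386 3.612
endloop
endfacet
facet normal 0.291 -0.544 -0.787
outer loop
vertex -2.265 1.386 3.612
vertex -2.113 2.628 2.81
vertex -1.718 1.631 3.645
endloop
endfacet
facet normal 0.292 -0.734 0.613
outer loop
vertex -2.265 1.386 3.612
vertex -1.718 1.631 3.645
vertex -2.142 1.791 4.038
endloop
endfacet
facet normal -0.290 0.733 -0.615
outer loop
vertex -2.113 2.628 2.81
vertex -2.538 2.789 3.202
vertex -1.991 3.033 3.235
endloop
endfacet
facet normal 0.935 0.081 -0.346
outer loop
vertex -2.113 2.628 2.81
vertex -1.991 3.033 3.235
vertex -1.718 1.631 3.645
endloop
endfacet
facet normal 0.935 0.081 -0.346
outer loop
vertex -1.718 1.631 3.645
vertex -1.991 3.033 3.235
vertex -1.595 2.035 4.071
endloop
endfacet
facet normal 0.291 -0.735 0.613
outer loop
vertex -1.718 1.631 3.645
vertex -1.595 2.035 4.071
vertex -2.142 1.791 4.038
endloop
endfacet

endsolid


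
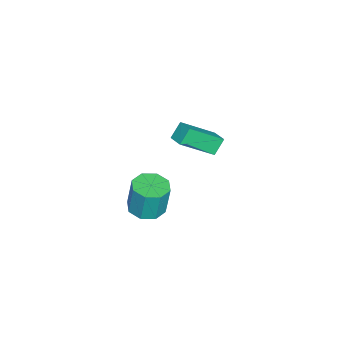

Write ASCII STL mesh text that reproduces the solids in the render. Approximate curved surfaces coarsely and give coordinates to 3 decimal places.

solid 
facet normal -0.011 -0.141 -0.990
outer loop
vertex 4.333 0.36 0.376
vertex 3.68 0.989 0.294
vertex 4.59 1.0 0.282
endloop
endfacet
facet normal 0.929 -0.367 0.042
outer loop
vertex 4.333 0.36 0.376
vertex 4.59 1.0 0.282
vertex 4.352 0.602 2.069
endloop
endfacet
facet normal 0.929 -0.366 0.042
outer loop
vertex 4.352 0.602 2.069
vertex 4.59 1.0 0.282
vertex 4.609 1.243 1.974
endloop
endfacet
facet normal 0.011 0.142 0.990
outer loop
vertex 4.352 0.602 2.069
vertex 4.609 1.243 1.974
vertex 3.7 1.231 1.986
endloop
endfacet
facet normal -0.011 -0.142 -0.990
outer loop
vertex 4.59 1.0 0.282
vertex 3.68 0.989 0.294
vertex 4.315 1.634 0.194
endloop
endfacet
facet normal 0.919 0.389 -0.066
outer loop
vertex 4.59 1.0 0.282
vertex 4.315 1.634 0.194
vertex 4.609 1.243 1.974
endloop
endfacet
facet normal 0.918 0.390 -0.066
outer loop
vertex 4.609 1.243 1.974
vertex 4.315 1.634 0.194
vertex 4.334 1.876 1.887
endloop
endfacet
facet normal 0.011 0.141 0.990
outer loop
vertex 4.609 1.243 1.974
vertex 4.334 1.876 1.887
vertex 3.7 1.231 1.986
endloop
endfacet
facet normal -0.012 -0.142 -0.990
outer loop
vertex 4.315 1.634 0.194
vertex 3.68 0.989 0.294
vertex 3.668 1.89 0.165
endloop
endfacet
facet normal 0.370 0.919 -0.136
outer loop
vertex 4.315 1.634 0.194
vertex 3.668 1.89 0.165
vertex 4.334 1.876 1.887
endloop
endfacet
facet normal 0.370 0.919 -0.136
outer loop
vertex 4.334 1.876 1.887
vertex 3.668 1.89 0.165
vertex 3.687 2.132 1.857
endloop
endfacet
facet normal 0.010 0.142 0.990
outer loop
vertex 4.334 1.876 1.887
vertex 3.687 2.132 1.857
vertex 3.7 1.231 1.986
endloop
endfacet
facet normal -0.011 -0.142 -0.990
outer loop
vertex 3.668 1.89 0.165
vertex 3.68 0.989 0.294
vertex 3.028 1.618 0.211
endloop
endfacet
facet normal -0.396 0.910 -0.126
outer loop
vertex 3.668 1.89 0.165
vertex 3.028 1.618 0.211
vertex 3.687 2.132 1.857
endloop
endfacet
facet normal -0.396 0.910 -0.126
outer loop
vertex 3.687 2.132 1.857
vertex 3.028 1.618 0.211
vertex 3.047 1.86 1.904
endloop
endfacet
facet normal 0.012 0.142 0.990
outer loop
vertex 3.687 2.132 1.857
vertex 3.047 1.86 1.904
vertex 3.7 1.231 1.986
endloop
endfacet
facet normal -0.011 -0.142 -0.990
outer loop
vertex 3.028 1.618 0.211
vertex 3.68 0.989 0.294
vertex 2.771 0.977 0.306
endloop
endfacet
facet normal -0.929 0.366 -0.042
outer loop
vertex 3.028 1.618 0.211
vertex 2.771 0.977 0.306
vertex 3.047 1.86 1.904
endloop
endfacet
facet normal -0.929 0.367 -0.042
outer loop
vertex 3.047 1.86 1.904
vertex 2.771 0.977 0.306
vertex 2.79 1.22 1.998
endloop
endfacet
facet normal 0.011 0.141 0.990
outer loop
vertex 3.047 1.86 1.904
vertex 2.79 1.22 1.998
vertex 3.7 1.231 1.986
endloop
endfacet
facet normal -0.011 -0.141 -0.990
outer loop
vertex 2.771 0.977 0.306
vertex 3.68 0.989 0.294
vertex 3.046 0.344 0.393
endloop
endfacet
facet normal -0.918 -0.390 0.066
outer loop
vertex 2.771 0.977 0.306
vertex 3.046 0.344 0.393
vertex 2.79 1.22 1.998
endloop
endfacet
facet normal -0.919 -0.389 0.066
outer loop
vertex 2.79 1.22 1.998
vertex 3.046 0.344 0.393
vertex 3.065 0.586 2.086
endloop
endfacet
facet normal 0.011 0.142 0.990
outer loop
vertex 2.79 1.22 1.998
vertex 3.065 0.586 2.086
vertex 3.7 1.231 1.986
endloop
endfacet
facet normal -0.010 -0.142 -0.990
outer loop
vertex 3.046 0.344 0.393
vertex 3.68 0.989 0.294
vertex 3.693 0.088 0.423
endloop
endfacet
facet normal -0.370 -0.919 0.136
outer loop
vertex 3.046 0.344 0.393
vertex 3.693 0.088 0.423
vertex 3.065 0.586 2.086
endloop
endfacet
facet normal -0.370 -0.919 0.136
outer loop
vertex 3.065 0.586 2.086
vertex 3.693 0.088 0.423
vertex 3.712 0.33 2.115
endloop
endfacet
facet normal 0.012 0.142 0.990
outer loop
vertex 3.065 0.586 2.086
vertex 3.712 0.33 2.115
vertex 3.7 1.231 1.986
endloop
endfacet
facet normal -0.012 -0.142 -0.990
outer loop
vertex 3.693 0.088 0.423
vertex 3.68 0.989 0.294
vertex 4.333 0.36 0.376
endloop
endfacet
facet normal 0.396 -0.910 0.126
outer loop
vertex 3.693 0.088 0.423
vertex 4.333 0.36 0.376
vertex 3.712 0.33 2.115
endloop
endfacet
facet normal 0.396 -0.910 0.126
outer loop
vertex 3.712 0.33 2.115
vertex 4.333 0.36 0.376
vertex 4.352 0.602 2.069
endloop
endfacet
facet normal 0.011 0.142 0.990
outer loop
vertex 3.712 0.33 2.115
vertex 4.352 0.602 2.069
vertex 3.7 1.231 1.986
endloop
endfacet
facet normal -0.580 0.295 0.760
outer loop
vertex -2.177 0.812 1.29
vertex -1.547 1.456 1.521
vertex -3.159 2.242 -0.014
endloop
endfacet
facet normal -0.678 -0.692 -0.249
outer loop
vertex -2.573 1.944 -0.781
vertex -2.177 0.812 1.29
vertex -3.159 2.242 -0.014
endloop
endfacet
facet normal -0.579 0.295 0.760
outer loop
vertex -3.159 2.242 -0.014
vertex -1.547 1.456 1.521
vertex -2.528 2.886 0.217
endloop
endfacet
facet normal -0.452 0.659 -0.601
outer loop
vertex -2.528 2.886 0.217
vertex -2.573 1.944 -0.781
vertex -3.159 2.242 -0.014
endloop
endfacet
facet normal 0.452 -0.658 0.601
outer loop
vertex -2.177 0.812 1.29
vertex -0.961 1.158 0.754
vertex -1.547 1.456 1.521
endloop
endfacet
facet normal -0.678 -0.692 -0.248
outer loop
vertex -1.592 0.514 0.523
vertex -2.177 0.812 1.29
vertex -2.573 1.944 -0.781
endloop
endfacet
facet normal 0.452 -0.659 0.601
outer loop
vertex -1.592 0.514 0.523
vertex -0.961 1.158 0.754
vertex -2.177 0.812 1.29
endloop
endfacet
facet normal 0.678 0.692 0.249
outer loop
vertex -1.547 1.456 1.521
vertex -0.961 1.158 0.754
vertex -2.528 2.886 0.217
endloop
endfacet
facet normal -0.453 0.659 -0.601
outer loop
vertex -1.943 2.588 -0.55
vertex -2.573 1.944 -0.781
vertex -2.528 2.886 0.217
endloop
endfacet
facet normal 0.678 0.692 0.248
outer loop
vertex -2.528 2.886 0.217
vertex -0.961 1.158 0.754
vertex -1.943 2.588 -0.55
endloop
endfacet
facet normal 0.580 -0.295 -0.760
outer loop
vertex -1.943 2.588 -0.55
vertex -1.592 0.514 0.523
vertex -2.573 1.944 -0.781
endloop
endfacet
facet normal 0.579 -0.295 -0.760
outer loop
vertex -0.961 1.158 0.754
vertex -1.592 0.514 0.523
vertex -1.943 2.588 -0.55
endloop
endfacet

endsolid


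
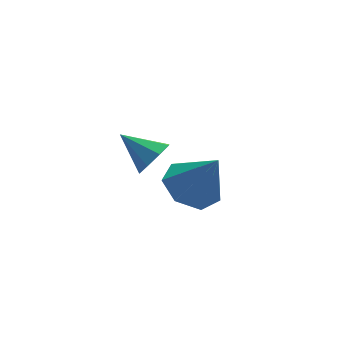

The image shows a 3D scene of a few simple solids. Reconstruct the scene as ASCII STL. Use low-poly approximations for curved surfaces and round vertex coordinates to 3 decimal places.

solid 
facet normal -0.295 0.396 -0.869
outer loop
vertex 0.567 -0.477 -3.097
vertex 0.035 -1.323 -3.302
vertex -0.272 -0.481 -2.814
endloop
endfacet
facet normal 0.244 0.637 0.731
outer loop
vertex 0.567 -0.477 -3.097
vertex -0.272 -0.481 -2.814
vertex 0.565 -2.037 -1.738
endloop
endfacet
facet normal -0.295 0.397 -0.869
outer loop
vertex -0.272 -0.481 -2.814
vertex 0.035 -1.323 -3.302
vertex -0.88 -1.119 -2.899
endloop
endfacet
facet normal -0.458 0.326 0.827
outer loop
vertex -0.272 -0.481 -2.814
vertex -0.88 -1.119 -2.899
vertex 0.565 -2.037 -1.738
endloop
endfacet
facet normal -0.294 0.397 -0.869
outer loop
vertex -0.88 -1.119 -2.899
vertex 0.035 -1.323 -3.302
vertex -0.799 -1.91 -3.288
endloop
endfacet
facet normal -0.713 -0.367 0.597
outer loop
vertex -0.88 -1.119 -2.899
vertex -0.799 -1.91 -3.288
vertex 0.565 -2.037 -1.738
endloop
endfacet
facet normal -0.294 0.397 -0.870
outer loop
vertex -0.799 -1.91 -3.288
vertex 0.035 -1.323 -3.302
vertex -0.09 -2.259 -3.687
endloop
endfacet
facet normal -0.331 -0.919 0.216
outer loop
vertex -0.799 -1.91 -3.288
vertex -0.09 -2.259 -3.687
vertex 0.565 -2.037 -1.738
endloop
endfacet
facet normal -0.295 0.397 -0.869
outer loop
vertex -0.09 -2.259 -3.687
vertex 0.035 -1.323 -3.302
vertex 0.712 -1.903 -3.797
endloop
endfacet
facet normal 0.402 -0.915 -0.031
outer loop
vertex -0.09 -2.259 -3.687
vertex 0.712 -1.903 -3.797
vertex 0.565 -2.037 -1.738
endloop
endfacet
facet normal -0.295 0.397 -0.869
outer loop
vertex 0.712 -1.903 -3.797
vertex 0.035 -1.323 -3.302
vertex 1.005 -1.11 -3.534
endloop
endfacet
facet normal 0.932 -0.359 0.043
outer loop
vertex 0.712 -1.903 -3.797
vertex 1.005 -1.11 -3.534
vertex 0.565 -2.037 -1.738
endloop
endfacet
facet normal -0.295 0.396 -0.870
outer loop
vertex 1.005 -1.11 -3.534
vertex 0.035 -1.323 -3.302
vertex 0.567 -0.477 -3.097
endloop
endfacet
facet normal 0.862 0.332 0.383
outer loop
vertex 1.005 -1.11 -3.534
vertex 0.567 -0.477 -3.097
vertex 0.565 -2.037 -1.738
endloop
endfacet
facet normal 0.532 -0.669 -0.520
outer loop
vertex -1.799 -3.751 0.993
vertex -2.19 -3.638 0.448
vertex -1.614 -3.369 0.691
endloop
endfacet
facet normal 0.455 0.406 0.792
outer loop
vertex -1.799 -3.751 0.993
vertex -1.614 -3.369 0.691
vertex -2.87 -2.782 1.112
endloop
endfacet
facet normal 0.532 -0.670 -0.519
outer loop
vertex -1.614 -3.369 0.691
vertex -2.19 -3.638 0.448
vertex -1.766 -3.145 0.246
endloop
endfacet
facet normal 0.479 0.839 0.259
outer loop
vertex -1.614 -3.369 0.691
vertex -1.766 -3.145 0.246
vertex -2.87 -2.782 1.112
endloop
endfacet
facet normal 0.531 -0.669 -0.520
outer loop
vertex -1.766 -3.145 0.246
vertex -2.19 -3.638 0.448
vertex -2.167 -3.21 -0.08
endloop
endfacet
facet normal 0.084 0.953 -0.293
outer loop
vertex -1.766 -3.145 0.246
vertex -2.167 -3.21 -0.08
vertex -2.87 -2.782 1.112
endloop
endfacet
facet normal 0.533 -0.669 -0.519
outer loop
vertex -2.167 -3.21 -0.08
vertex -2.19 -3.638 0.448
vertex -2.58 -3.525 -0.098
endloop
endfacet
facet normal -0.496 0.682 -0.538
outer loop
vertex -2.167 -3.21 -0.08
vertex -2.58 -3.525 -0.098
vertex -2.87 -2.782 1.112
endloop
endfacet
facet normal 0.533 -0.668 -0.519
outer loop
vertex -2.58 -3.525 -0.098
vertex -2.19 -3.638 0.448
vertex -2.765 -3.907 0.204
endloop
endfacet
facet normal -0.924 0.183 -0.334
outer loop
vertex -2.58 -3.525 -0.098
vertex -2.765 -3.907 0.204
vertex -2.87 -2.782 1.112
endloop
endfacet
facet normal 0.533 -0.669 -0.519
outer loop
vertex -2.765 -3.907 0.204
vertex -2.19 -3.638 0.448
vertex -2.613 -4.131 0.649
endloop
endfacet
facet normal -0.948 -0.249 0.199
outer loop
vertex -2.765 -3.907 0.204
vertex -2.613 -4.131 0.649
vertex -2.87 -2.782 1.112
endloop
endfacet
facet normal 0.532 -0.668 -0.520
outer loop
vertex -2.613 -4.131 0.649
vertex -2.19 -3.638 0.448
vertex -2.213 -4.066 0.975
endloop
endfacet
facet normal -0.553 -0.363 0.750
outer loop
vertex -2.613 -4.131 0.649
vertex -2.213 -4.066 0.975
vertex -2.87 -2.782 1.112
endloop
endfacet
facet normal 0.531 -0.669 -0.520
outer loop
vertex -2.213 -4.066 0.975
vertex -2.19 -3.638 0.448
vertex -1.799 -3.751 0.993
endloop
endfacet
facet normal 0.027 -0.092 0.995
outer loop
vertex -2.213 -4.066 0.975
vertex -1.799 -3.751 0.993
vertex -2.87 -2.782 1.112
endloop
endfacet

endsolid


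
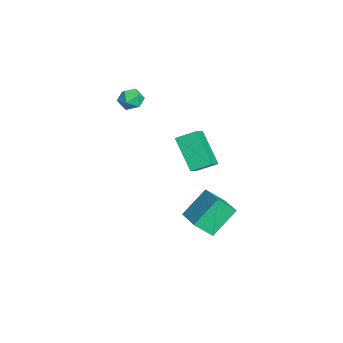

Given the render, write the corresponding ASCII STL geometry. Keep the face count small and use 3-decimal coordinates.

solid 
facet normal -0.551 -0.362 0.752
outer loop
vertex 0.886 0.616 3.53
vertex 0.881 1.555 3.978
vertex -0.048 0.878 2.971
endloop
endfacet
facet normal 0.005 -0.903 -0.431
outer loop
vertex 0.999 1.565 1.542
vertex 0.886 0.616 3.53
vertex -0.048 0.878 2.971
endloop
endfacet
facet normal -0.551 -0.362 0.752
outer loop
vertex -0.048 0.878 2.971
vertex 0.881 1.555 3.978
vertex -0.053 1.816 3.419
endloop
endfacet
facet normal -0.834 0.234 -0.499
outer loop
vertex -0.053 1.816 3.419
vertex 0.999 1.565 1.542
vertex -0.048 0.878 2.971
endloop
endfacet
facet normal 0.834 -0.234 0.499
outer loop
vertex 0.886 0.616 3.53
vertex 1.928 2.242 2.549
vertex 0.881 1.555 3.978
endloop
endfacet
facet normal 0.005 -0.903 -0.431
outer loop
vertex 1.933 1.304 2.101
vertex 0.886 0.616 3.53
vertex 0.999 1.565 1.542
endloop
endfacet
facet normal 0.835 -0.234 0.499
outer loop
vertex 1.933 1.304 2.101
vertex 1.928 2.242 2.549
vertex 0.886 0.616 3.53
endloop
endfacet
facet normal -0.005 0.903 0.430
outer loop
vertex 0.881 1.555 3.978
vertex 1.928 2.242 2.549
vertex -0.053 1.816 3.419
endloop
endfacet
facet normal -0.835 0.234 -0.499
outer loop
vertex 0.994 2.504 1.99
vertex 0.999 1.565 1.542
vertex -0.053 1.816 3.419
endloop
endfacet
facet normal -0.005 0.902 0.431
outer loop
vertex -0.053 1.816 3.419
vertex 1.928 2.242 2.549
vertex 0.994 2.504 1.99
endloop
endfacet
facet normal 0.551 0.362 -0.752
outer loop
vertex 0.994 2.504 1.99
vertex 1.933 1.304 2.101
vertex 0.999 1.565 1.542
endloop
endfacet
facet normal 0.551 0.362 -0.752
outer loop
vertex 1.928 2.242 2.549
vertex 1.933 1.304 2.101
vertex 0.994 2.504 1.99
endloop
endfacet
facet normal -0.713 0.650 0.264
outer loop
vertex -2.972 -0.816 3.867
vertex -3.441 -1.284 3.753
vertex -3.164 -1.228 4.363
endloop
endfacet
facet normal -0.104 0.785 0.611
outer loop
vertex -2.972 -0.816 3.867
vertex -3.164 -1.228 4.363
vertex -2.512 -1.079 4.283
endloop
endfacet
facet normal 0.405 0.906 0.125
outer loop
vertex -2.972 -0.816 3.867
vertex -2.512 -1.079 4.283
vertex -2.388 -1.043 3.622
endloop
endfacet
facet normal 0.110 0.846 -0.522
outer loop
vertex -2.972 -0.816 3.867
vertex -2.388 -1.043 3.622
vertex -2.962 -1.17 3.295
endloop
endfacet
facet normal -0.580 0.688 -0.436
outer loop
vertex -2.972 -0.816 3.867
vertex -2.962 -1.17 3.295
vertex -3.441 -1.284 3.753
endloop
endfacet
facet normal 0.075 0.198 0.977
outer loop
vertex -2.512 -1.079 4.283
vertex -3.164 -1.228 4.363
vertex -2.698 -1.71 4.425
endloop
endfacet
facet normal -0.910 -0.019 0.415
outer loop
vertex -3.164 -1.228 4.363
vertex -3.441 -1.284 3.753
vertex -3.272 -1.837 4.098
endloop
endfacet
facet normal -0.696 0.044 -0.717
outer loop
vertex -3.441 -1.284 3.753
vertex -2.962 -1.17 3.295
vertex -3.148 -1.801 3.437
endloop
endfacet
facet normal 0.422 0.298 -0.856
outer loop
vertex -2.962 -1.17 3.295
vertex -2.388 -1.043 3.622
vertex -2.496 -1.652 3.357
endloop
endfacet
facet normal 0.899 0.394 0.190
outer loop
vertex -2.388 -1.043 3.622
vertex -2.512 -1.079 4.283
vertex -2.219 -1.596 3.967
endloop
endfacet
facet normal -0.110 -0.846 0.522
outer loop
vertex -2.688 -2.064 3.853
vertex -2.698 -1.71 4.425
vertex -3.272 -1.837 4.098
endloop
endfacet
facet normal -0.405 -0.906 -0.125
outer loop
vertex -2.688 -2.064 3.853
vertex -3.272 -1.837 4.098
vertex -3.148 -1.801 3.437
endloop
endfacet
facet normal 0.104 -0.785 -0.611
outer loop
vertex -2.688 -2.064 3.853
vertex -3.148 -1.801 3.437
vertex -2.496 -1.652 3.357
endloop
endfacet
facet normal 0.713 -0.650 -0.264
outer loop
vertex -2.688 -2.064 3.853
vertex -2.496 -1.652 3.357
vertex -2.219 -1.596 3.967
endloop
endfacet
facet normal 0.580 -0.688 0.436
outer loop
vertex -2.688 -2.064 3.853
vertex -2.219 -1.596 3.967
vertex -2.698 -1.71 4.425
endloop
endfacet
facet normal -0.422 -0.298 0.856
outer loop
vertex -3.272 -1.837 4.098
vertex -2.698 -1.71 4.425
vertex -3.164 -1.228 4.363
endloop
endfacet
facet normal -0.899 -0.394 -0.190
outer loop
vertex -3.148 -1.801 3.437
vertex -3.272 -1.837 4.098
vertex -3.441 -1.284 3.753
endloop
endfacet
facet normal -0.075 -0.198 -0.977
outer loop
vertex -2.496 -1.652 3.357
vertex -3.148 -1.801 3.437
vertex -2.962 -1.17 3.295
endloop
endfacet
facet normal 0.910 0.019 -0.415
outer loop
vertex -2.219 -1.596 3.967
vertex -2.496 -1.652 3.357
vertex -2.388 -1.043 3.622
endloop
endfacet
facet normal 0.696 -0.044 0.717
outer loop
vertex -2.698 -1.71 4.425
vertex -2.219 -1.596 3.967
vertex -2.512 -1.079 4.283
endloop
endfacet
facet normal -0.925 -0.271 -0.267
outer loop
vertex -1.217 1.957 -1.092
vertex -1.254 2.804 -1.825
vertex -0.558 0.92 -2.324
endloop
endfacet
facet normal 0.032 -0.756 0.654
outer loop
vertex 1.274 1.456 -1.795
vertex -1.217 1.957 -1.092
vertex -0.558 0.92 -2.324
endloop
endfacet
facet normal -0.925 -0.271 -0.267
outer loop
vertex -0.558 0.92 -2.324
vertex -1.254 2.804 -1.825
vertex -0.594 1.766 -3.056
endloop
endfacet
facet normal 0.379 -0.596 -0.708
outer loop
vertex -0.594 1.766 -3.056
vertex 1.274 1.456 -1.795
vertex -0.558 0.92 -2.324
endloop
endfacet
facet normal -0.379 0.596 0.708
outer loop
vertex -1.217 1.957 -1.092
vertex 0.578 3.34 -1.296
vertex -1.254 2.804 -1.825
endloop
endfacet
facet normal 0.033 -0.755 0.655
outer loop
vertex 0.614 2.494 -0.564
vertex -1.217 1.957 -1.092
vertex 1.274 1.456 -1.795
endloop
endfacet
facet normal -0.379 0.596 0.708
outer loop
vertex 0.614 2.494 -0.564
vertex 0.578 3.34 -1.296
vertex -1.217 1.957 -1.092
endloop
endfacet
facet normal -0.032 0.756 -0.654
outer loop
vertex -1.254 2.804 -1.825
vertex 0.578 3.34 -1.296
vertex -0.594 1.766 -3.056
endloop
endfacet
facet normal 0.379 -0.596 -0.708
outer loop
vertex 1.237 2.303 -2.528
vertex 1.274 1.456 -1.795
vertex -0.594 1.766 -3.056
endloop
endfacet
facet normal -0.033 0.756 -0.654
outer loop
vertex -0.594 1.766 -3.056
vertex 0.578 3.34 -1.296
vertex 1.237 2.303 -2.528
endloop
endfacet
facet normal 0.925 0.271 0.267
outer loop
vertex 1.237 2.303 -2.528
vertex 0.614 2.494 -0.564
vertex 1.274 1.456 -1.795
endloop
endfacet
facet normal 0.925 0.270 0.267
outer loop
vertex 0.578 3.34 -1.296
vertex 0.614 2.494 -0.564
vertex 1.237 2.303 -2.528
endloop
endfacet

endsolid


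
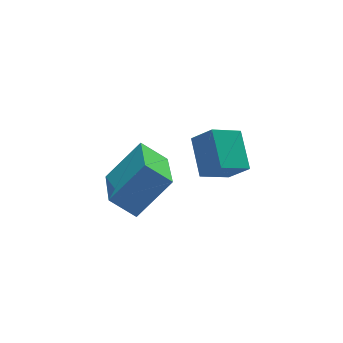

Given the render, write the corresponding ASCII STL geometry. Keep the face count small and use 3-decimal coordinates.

solid 
facet normal -0.704 -0.023 -0.710
outer loop
vertex -4.996 0.337 -0.434
vertex -4.387 2.112 -1.095
vertex -4.304 -0.151 -1.105
endloop
endfacet
facet normal -0.306 -0.892 0.333
outer loop
vertex -3.093 -0.112 0.115
vertex -4.996 0.337 -0.434
vertex -4.304 -0.151 -1.105
endloop
endfacet
facet normal -0.704 -0.023 -0.710
outer loop
vertex -4.304 -0.151 -1.105
vertex -4.387 2.112 -1.095
vertex -3.695 1.625 -1.766
endloop
endfacet
facet normal 0.641 -0.451 -0.621
outer loop
vertex -3.695 1.625 -1.766
vertex -3.093 -0.112 0.115
vertex -4.304 -0.151 -1.105
endloop
endfacet
facet normal -0.641 0.451 0.621
outer loop
vertex -4.996 0.337 -0.434
vertex -3.176 2.151 0.125
vertex -4.387 2.112 -1.095
endloop
endfacet
facet normal -0.306 -0.892 0.332
outer loop
vertex -3.785 0.375 0.786
vertex -4.996 0.337 -0.434
vertex -3.093 -0.112 0.115
endloop
endfacet
facet normal -0.640 0.451 0.622
outer loop
vertex -3.785 0.375 0.786
vertex -3.176 2.151 0.125
vertex -4.996 0.337 -0.434
endloop
endfacet
facet normal 0.306 0.892 -0.332
outer loop
vertex -4.387 2.112 -1.095
vertex -3.176 2.151 0.125
vertex -3.695 1.625 -1.766
endloop
endfacet
facet normal 0.640 -0.451 -0.622
outer loop
vertex -2.484 1.663 -0.546
vertex -3.093 -0.112 0.115
vertex -3.695 1.625 -1.766
endloop
endfacet
facet normal 0.307 0.892 -0.332
outer loop
vertex -3.695 1.625 -1.766
vertex -3.176 2.151 0.125
vertex -2.484 1.663 -0.546
endloop
endfacet
facet normal 0.704 0.023 0.710
outer loop
vertex -2.484 1.663 -0.546
vertex -3.785 0.375 0.786
vertex -3.093 -0.112 0.115
endloop
endfacet
facet normal 0.704 0.023 0.710
outer loop
vertex -3.176 2.151 0.125
vertex -3.785 0.375 0.786
vertex -2.484 1.663 -0.546
endloop
endfacet
facet normal -0.441 0.533 -0.722
outer loop
vertex -1.607 1.164 -1.342
vertex -1.336 2.417 -0.582
vertex -0.544 1.278 -1.908
endloop
endfacet
facet normal -0.182 -0.840 -0.511
outer loop
vertex -0.084 0.723 -1.158
vertex -1.607 1.164 -1.342
vertex -0.544 1.278 -1.908
endloop
endfacet
facet normal -0.442 0.533 -0.722
outer loop
vertex -0.544 1.278 -1.908
vertex -1.336 2.417 -0.582
vertex -0.273 2.531 -1.149
endloop
endfacet
facet normal 0.878 0.094 -0.469
outer loop
vertex -0.273 2.531 -1.149
vertex -0.084 0.723 -1.158
vertex -0.544 1.278 -1.908
endloop
endfacet
facet normal -0.878 -0.094 0.469
outer loop
vertex -1.607 1.164 -1.342
vertex -0.876 1.862 0.168
vertex -1.336 2.417 -0.582
endloop
endfacet
facet normal -0.182 -0.841 -0.510
outer loop
vertex -1.147 0.609 -0.591
vertex -1.607 1.164 -1.342
vertex -0.084 0.723 -1.158
endloop
endfacet
facet normal -0.878 -0.094 0.469
outer loop
vertex -1.147 0.609 -0.591
vertex -0.876 1.862 0.168
vertex -1.607 1.164 -1.342
endloop
endfacet
facet normal 0.182 0.841 0.510
outer loop
vertex -1.336 2.417 -0.582
vertex -0.876 1.862 0.168
vertex -0.273 2.531 -1.149
endloop
endfacet
facet normal 0.878 0.094 -0.468
outer loop
vertex 0.187 1.976 -0.398
vertex -0.084 0.723 -1.158
vertex -0.273 2.531 -1.149
endloop
endfacet
facet normal 0.181 0.841 0.510
outer loop
vertex -0.273 2.531 -1.149
vertex -0.876 1.862 0.168
vertex 0.187 1.976 -0.398
endloop
endfacet
facet normal 0.442 -0.533 0.721
outer loop
vertex 0.187 1.976 -0.398
vertex -1.147 0.609 -0.591
vertex -0.084 0.723 -1.158
endloop
endfacet
facet normal 0.442 -0.533 0.722
outer loop
vertex -0.876 1.862 0.168
vertex -1.147 0.609 -0.591
vertex 0.187 1.976 -0.398
endloop
endfacet

endsolid


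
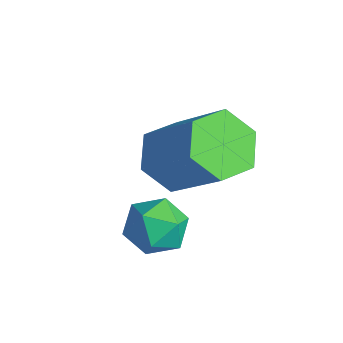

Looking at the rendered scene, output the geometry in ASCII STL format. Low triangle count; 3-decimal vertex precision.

solid 
facet normal -0.399 -0.739 0.543
outer loop
vertex 0.304 1.251 3.243
vertex 0.815 0.724 2.902
vertex 1.026 1.11 3.582
endloop
endfacet
facet normal -0.441 -0.116 0.890
outer loop
vertex 0.304 1.251 3.243
vertex 1.026 1.11 3.582
vertex 0.74 1.866 3.539
endloop
endfacet
facet normal -0.807 0.340 0.482
outer loop
vertex 0.304 1.251 3.243
vertex 0.74 1.866 3.539
vertex 0.353 1.948 2.833
endloop
endfacet
facet normal -0.993 0.001 -0.117
outer loop
vertex 0.304 1.251 3.243
vertex 0.353 1.948 2.833
vertex 0.399 1.241 2.439
endloop
endfacet
facet normal -0.741 -0.667 -0.079
outer loop
vertex 0.304 1.251 3.243
vertex 0.399 1.241 2.439
vertex 0.815 0.724 2.902
endloop
endfacet
facet normal 0.221 0.139 0.965
outer loop
vertex 0.74 1.866 3.539
vertex 1.026 1.11 3.582
vertex 1.521 1.719 3.381
endloop
endfacet
facet normal 0.287 -0.869 0.404
outer loop
vertex 1.026 1.11 3.582
vertex 0.815 0.724 2.902
vertex 1.567 1.012 2.987
endloop
endfacet
facet normal -0.264 -0.753 -0.603
outer loop
vertex 0.815 0.724 2.902
vertex 0.399 1.241 2.439
vertex 1.18 1.094 2.281
endloop
endfacet
facet normal -0.672 0.327 -0.665
outer loop
vertex 0.399 1.241 2.439
vertex 0.353 1.948 2.833
vertex 0.894 1.85 2.238
endloop
endfacet
facet normal -0.370 0.877 0.305
outer loop
vertex 0.353 1.948 2.833
vertex 0.74 1.866 3.539
vertex 1.105 2.236 2.918
endloop
endfacet
facet normal 0.993 -0.001 0.117
outer loop
vertex 1.616 1.709 2.577
vertex 1.521 1.719 3.381
vertex 1.567 1.012 2.987
endloop
endfacet
facet normal 0.807 -0.340 -0.482
outer loop
vertex 1.616 1.709 2.577
vertex 1.567 1.012 2.987
vertex 1.18 1.094 2.281
endloop
endfacet
facet normal 0.441 0.116 -0.890
outer loop
vertex 1.616 1.709 2.577
vertex 1.18 1.094 2.281
vertex 0.894 1.85 2.238
endloop
endfacet
facet normal 0.399 0.739 -0.543
outer loop
vertex 1.616 1.709 2.577
vertex 0.894 1.85 2.238
vertex 1.105 2.236 2.918
endloop
endfacet
facet normal 0.741 0.667 0.079
outer loop
vertex 1.616 1.709 2.577
vertex 1.105 2.236 2.918
vertex 1.521 1.719 3.381
endloop
endfacet
facet normal 0.672 -0.327 0.665
outer loop
vertex 1.567 1.012 2.987
vertex 1.521 1.719 3.381
vertex 1.026 1.11 3.582
endloop
endfacet
facet normal 0.370 -0.877 -0.305
outer loop
vertex 1.18 1.094 2.281
vertex 1.567 1.012 2.987
vertex 0.815 0.724 2.902
endloop
endfacet
facet normal -0.221 -0.139 -0.965
outer loop
vertex 0.894 1.85 2.238
vertex 1.18 1.094 2.281
vertex 0.399 1.241 2.439
endloop
endfacet
facet normal -0.287 0.869 -0.404
outer loop
vertex 1.105 2.236 2.918
vertex 0.894 1.85 2.238
vertex 0.353 1.948 2.833
endloop
endfacet
facet normal 0.264 0.753 0.603
outer loop
vertex 1.521 1.719 3.381
vertex 1.105 2.236 2.918
vertex 0.74 1.866 3.539
endloop
endfacet
facet normal -0.678 -0.185 -0.711
outer loop
vertex -0.366 2.66 2.324
vertex -1.029 3.129 2.834
vertex -0.49 3.603 2.197
endloop
endfacet
facet normal 0.723 0.002 -0.690
outer loop
vertex -0.366 2.66 2.324
vertex -0.49 3.603 2.197
vertex 1.113 3.061 3.875
endloop
endfacet
facet normal 0.723 0.002 -0.690
outer loop
vertex 1.113 3.061 3.875
vertex -0.49 3.603 2.197
vertex 0.989 4.005 3.748
endloop
endfacet
facet normal 0.678 0.185 0.711
outer loop
vertex 1.113 3.061 3.875
vertex 0.989 4.005 3.748
vertex 0.449 3.531 4.386
endloop
endfacet
facet normal -0.679 -0.184 -0.711
outer loop
vertex -0.49 3.603 2.197
vertex -1.029 3.129 2.834
vertex -1.153 4.073 2.708
endloop
endfacet
facet normal 0.250 0.852 -0.459
outer loop
vertex -0.49 3.603 2.197
vertex -1.153 4.073 2.708
vertex 0.989 4.005 3.748
endloop
endfacet
facet normal 0.250 0.853 -0.458
outer loop
vertex 0.989 4.005 3.748
vertex -1.153 4.073 2.708
vertex 0.325 4.474 4.259
endloop
endfacet
facet normal 0.678 0.185 0.711
outer loop
vertex 0.989 4.005 3.748
vertex 0.325 4.474 4.259
vertex 0.449 3.531 4.386
endloop
endfacet
facet normal -0.678 -0.184 -0.712
outer loop
vertex -1.153 4.073 2.708
vertex -1.029 3.129 2.834
vertex -1.693 3.599 3.345
endloop
endfacet
facet normal -0.473 0.850 0.231
outer loop
vertex -1.153 4.073 2.708
vertex -1.693 3.599 3.345
vertex 0.325 4.474 4.259
endloop
endfacet
facet normal -0.473 0.850 0.232
outer loop
vertex 0.325 4.474 4.259
vertex -1.693 3.599 3.345
vertex -0.214 4.0 4.896
endloop
endfacet
facet normal 0.678 0.185 0.711
outer loop
vertex 0.325 4.474 4.259
vertex -0.214 4.0 4.896
vertex 0.449 3.531 4.386
endloop
endfacet
facet normal -0.678 -0.185 -0.711
outer loop
vertex -1.693 3.599 3.345
vertex -1.029 3.129 2.834
vertex -1.569 2.655 3.472
endloop
endfacet
facet normal -0.723 -0.002 0.690
outer loop
vertex -1.693 3.599 3.345
vertex -1.569 2.655 3.472
vertex -0.214 4.0 4.896
endloop
endfacet
facet normal -0.723 -0.002 0.690
outer loop
vertex -0.214 4.0 4.896
vertex -1.569 2.655 3.472
vertex -0.09 3.057 5.023
endloop
endfacet
facet normal 0.678 0.185 0.711
outer loop
vertex -0.214 4.0 4.896
vertex -0.09 3.057 5.023
vertex 0.449 3.531 4.386
endloop
endfacet
facet normal -0.678 -0.185 -0.711
outer loop
vertex -1.569 2.655 3.472
vertex -1.029 3.129 2.834
vertex -0.905 2.186 2.961
endloop
endfacet
facet normal -0.249 -0.853 0.459
outer loop
vertex -1.569 2.655 3.472
vertex -0.905 2.186 2.961
vertex -0.09 3.057 5.023
endloop
endfacet
facet normal -0.250 -0.852 0.459
outer loop
vertex -0.09 3.057 5.023
vertex -0.905 2.186 2.961
vertex 0.573 2.587 4.512
endloop
endfacet
facet normal 0.679 0.184 0.711
outer loop
vertex -0.09 3.057 5.023
vertex 0.573 2.587 4.512
vertex 0.449 3.531 4.386
endloop
endfacet
facet normal -0.678 -0.185 -0.711
outer loop
vertex -0.905 2.186 2.961
vertex -1.029 3.129 2.834
vertex -0.366 2.66 2.324
endloop
endfacet
facet normal 0.474 -0.850 -0.232
outer loop
vertex -0.905 2.186 2.961
vertex -0.366 2.66 2.324
vertex 0.573 2.587 4.512
endloop
endfacet
facet normal 0.473 -0.850 -0.231
outer loop
vertex 0.573 2.587 4.512
vertex -0.366 2.66 2.324
vertex 1.113 3.061 3.875
endloop
endfacet
facet normal 0.678 0.184 0.712
outer loop
vertex 0.573 2.587 4.512
vertex 1.113 3.061 3.875
vertex 0.449 3.531 4.386
endloop
endfacet

endsolid


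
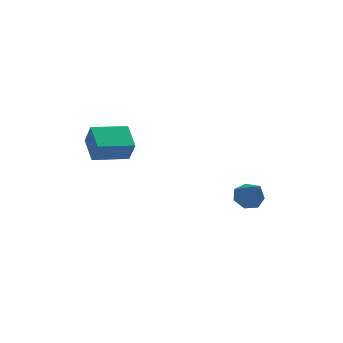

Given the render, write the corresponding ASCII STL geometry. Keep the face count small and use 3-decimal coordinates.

solid 
facet normal -0.132 0.654 -0.745
outer loop
vertex 4.032 -2.274 -0.925
vertex 3.306 -2.215 -0.745
vertex 3.885 -1.811 -0.493
endloop
endfacet
facet normal 0.947 0.001 0.321
outer loop
vertex 4.032 -2.274 -0.925
vertex 3.885 -1.811 -0.493
vertex 3.534 -3.345 0.545
endloop
endfacet
facet normal -0.132 0.654 -0.745
outer loop
vertex 3.885 -1.811 -0.493
vertex 3.306 -2.215 -0.745
vertex 3.303 -1.651 -0.25
endloop
endfacet
facet normal 0.446 0.429 0.785
outer loop
vertex 3.885 -1.811 -0.493
vertex 3.303 -1.651 -0.25
vertex 3.534 -3.345 0.545
endloop
endfacet
facet normal -0.132 0.654 -0.745
outer loop
vertex 3.303 -1.651 -0.25
vertex 3.306 -2.215 -0.745
vertex 2.723 -1.916 -0.38
endloop
endfacet
facet normal -0.357 0.357 0.864
outer loop
vertex 3.303 -1.651 -0.25
vertex 2.723 -1.916 -0.38
vertex 3.534 -3.345 0.545
endloop
endfacet
facet normal -0.131 0.654 -0.745
outer loop
vertex 2.723 -1.916 -0.38
vertex 3.306 -2.215 -0.745
vertex 2.582 -2.406 -0.785
endloop
endfacet
facet normal -0.853 -0.164 0.495
outer loop
vertex 2.723 -1.916 -0.38
vertex 2.582 -2.406 -0.785
vertex 3.534 -3.345 0.545
endloop
endfacet
facet normal -0.131 0.653 -0.746
outer loop
vertex 2.582 -2.406 -0.785
vertex 3.306 -2.215 -0.745
vertex 2.986 -2.752 -1.159
endloop
endfacet
facet normal -0.672 -0.740 -0.041
outer loop
vertex 2.582 -2.406 -0.785
vertex 2.986 -2.752 -1.159
vertex 3.534 -3.345 0.545
endloop
endfacet
facet normal -0.133 0.654 -0.745
outer loop
vertex 2.986 -2.752 -1.159
vertex 3.306 -2.215 -0.745
vertex 3.631 -2.693 -1.222
endloop
endfacet
facet normal 0.052 -0.938 -0.343
outer loop
vertex 2.986 -2.752 -1.159
vertex 3.631 -2.693 -1.222
vertex 3.534 -3.345 0.545
endloop
endfacet
facet normal -0.132 0.654 -0.745
outer loop
vertex 3.631 -2.693 -1.222
vertex 3.306 -2.215 -0.745
vertex 4.032 -2.274 -0.925
endloop
endfacet
facet normal 0.772 -0.609 -0.182
outer loop
vertex 3.631 -2.693 -1.222
vertex 4.032 -2.274 -0.925
vertex 3.534 -3.345 0.545
endloop
endfacet
facet normal -0.983 -0.125 0.136
outer loop
vertex -3.163 -0.443 2.228
vertex -3.252 0.877 2.797
vertex -3.367 0.001 1.165
endloop
endfacet
facet normal 0.062 -0.917 -0.395
outer loop
vertex -1.628 0.223 0.923
vertex -3.163 -0.443 2.228
vertex -3.367 0.001 1.165
endloop
endfacet
facet normal -0.983 -0.126 0.137
outer loop
vertex -3.367 0.001 1.165
vertex -3.252 0.877 2.797
vertex -3.457 1.321 1.734
endloop
endfacet
facet normal -0.175 0.380 -0.908
outer loop
vertex -3.457 1.321 1.734
vertex -1.628 0.223 0.923
vertex -3.367 0.001 1.165
endloop
endfacet
facet normal 0.175 -0.380 0.908
outer loop
vertex -3.163 -0.443 2.228
vertex -1.513 1.099 2.555
vertex -3.252 0.877 2.797
endloop
endfacet
facet normal 0.062 -0.917 -0.395
outer loop
vertex -1.423 -0.221 1.986
vertex -3.163 -0.443 2.228
vertex -1.628 0.223 0.923
endloop
endfacet
facet normal 0.175 -0.380 0.908
outer loop
vertex -1.423 -0.221 1.986
vertex -1.513 1.099 2.555
vertex -3.163 -0.443 2.228
endloop
endfacet
facet normal -0.062 0.917 0.395
outer loop
vertex -3.252 0.877 2.797
vertex -1.513 1.099 2.555
vertex -3.457 1.321 1.734
endloop
endfacet
facet normal -0.175 0.380 -0.908
outer loop
vertex -1.717 1.543 1.492
vertex -1.628 0.223 0.923
vertex -3.457 1.321 1.734
endloop
endfacet
facet normal -0.062 0.917 0.395
outer loop
vertex -3.457 1.321 1.734
vertex -1.513 1.099 2.555
vertex -1.717 1.543 1.492
endloop
endfacet
facet normal 0.983 0.125 -0.137
outer loop
vertex -1.717 1.543 1.492
vertex -1.423 -0.221 1.986
vertex -1.628 0.223 0.923
endloop
endfacet
facet normal 0.983 0.126 -0.136
outer loop
vertex -1.513 1.099 2.555
vertex -1.423 -0.221 1.986
vertex -1.717 1.543 1.492
endloop
endfacet

endsolid
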